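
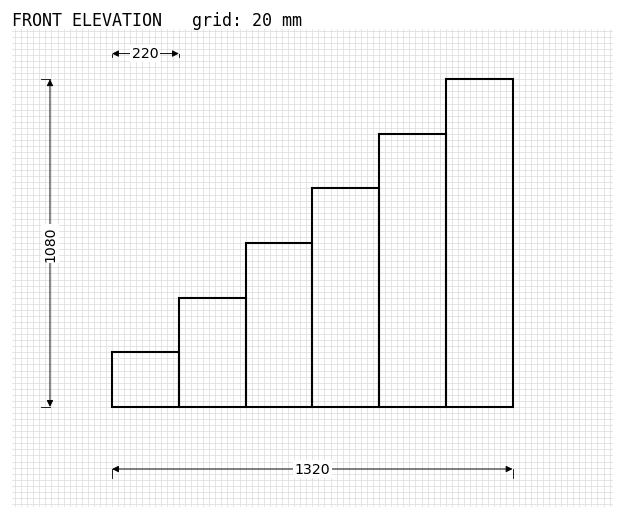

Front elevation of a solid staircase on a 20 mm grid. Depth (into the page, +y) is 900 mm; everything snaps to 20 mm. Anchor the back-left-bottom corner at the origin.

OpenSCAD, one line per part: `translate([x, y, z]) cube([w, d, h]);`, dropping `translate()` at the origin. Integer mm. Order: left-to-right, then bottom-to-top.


cube([220, 900, 180]);
translate([220, 0, 0]) cube([220, 900, 360]);
translate([440, 0, 0]) cube([220, 900, 540]);
translate([660, 0, 0]) cube([220, 900, 720]);
translate([880, 0, 0]) cube([220, 900, 900]);
translate([1100, 0, 0]) cube([220, 900, 1080]);


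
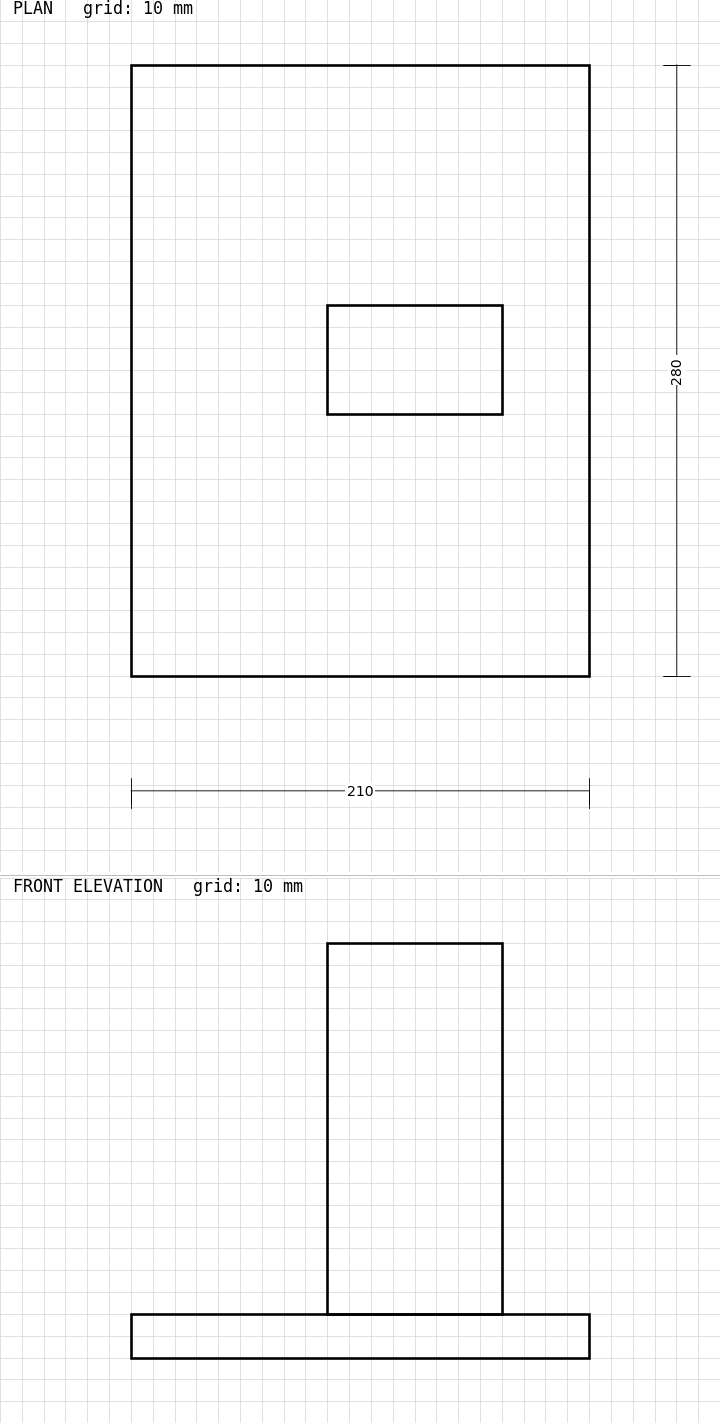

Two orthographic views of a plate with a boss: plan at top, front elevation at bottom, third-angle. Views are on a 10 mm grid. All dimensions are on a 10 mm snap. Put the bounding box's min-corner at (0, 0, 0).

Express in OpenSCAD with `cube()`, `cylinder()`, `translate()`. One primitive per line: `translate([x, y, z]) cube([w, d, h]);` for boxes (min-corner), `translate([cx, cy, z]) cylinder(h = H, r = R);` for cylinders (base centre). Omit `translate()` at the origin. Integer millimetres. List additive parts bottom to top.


cube([210, 280, 20]);
translate([90, 120, 20]) cube([80, 50, 170]);


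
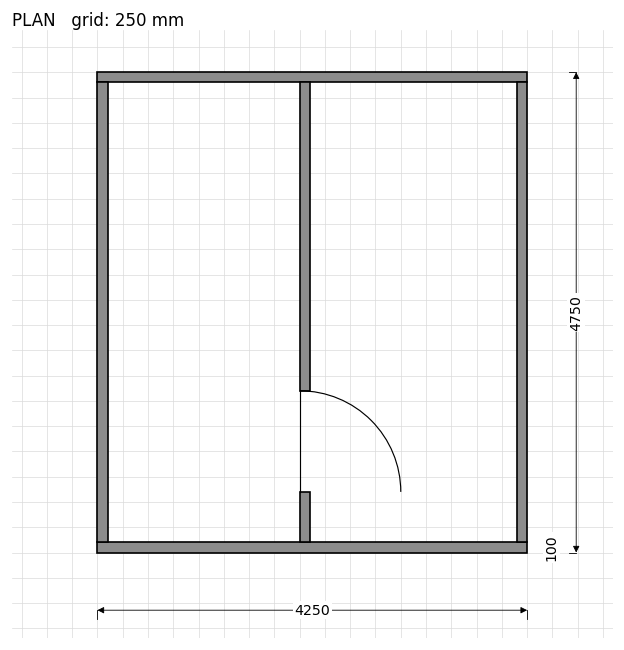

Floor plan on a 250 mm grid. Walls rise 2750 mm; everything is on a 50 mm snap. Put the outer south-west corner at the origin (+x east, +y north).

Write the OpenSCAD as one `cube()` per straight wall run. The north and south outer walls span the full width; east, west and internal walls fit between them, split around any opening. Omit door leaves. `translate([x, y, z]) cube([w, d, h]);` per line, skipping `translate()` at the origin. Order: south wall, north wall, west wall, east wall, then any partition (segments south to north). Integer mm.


cube([4250, 100, 2750]);
translate([0, 4650, 0]) cube([4250, 100, 2750]);
translate([0, 100, 0]) cube([100, 4550, 2750]);
translate([4150, 100, 0]) cube([100, 4550, 2750]);
translate([2000, 100, 0]) cube([100, 500, 2750]);
translate([2000, 1600, 0]) cube([100, 3050, 2750]);


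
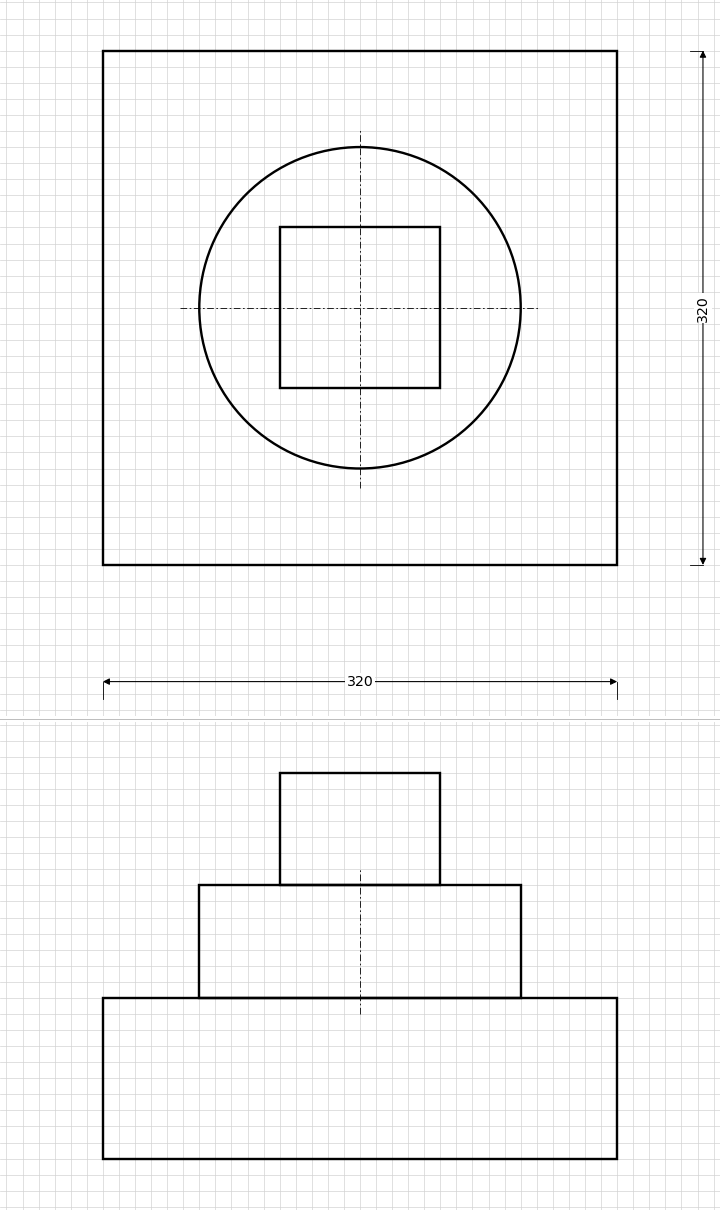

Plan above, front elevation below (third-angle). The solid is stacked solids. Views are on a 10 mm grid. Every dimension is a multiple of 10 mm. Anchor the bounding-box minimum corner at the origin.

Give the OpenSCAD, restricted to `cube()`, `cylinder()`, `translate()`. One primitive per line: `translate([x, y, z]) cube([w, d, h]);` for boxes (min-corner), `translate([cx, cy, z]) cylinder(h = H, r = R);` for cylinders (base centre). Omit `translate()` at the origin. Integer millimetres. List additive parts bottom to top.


cube([320, 320, 100]);
translate([160, 160, 100]) cylinder(h = 70, r = 100);
translate([110, 110, 170]) cube([100, 100, 70]);


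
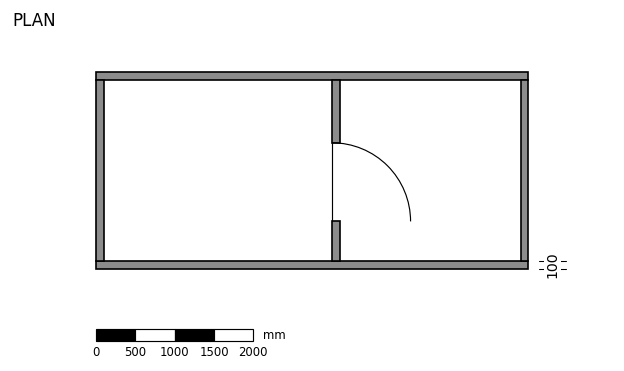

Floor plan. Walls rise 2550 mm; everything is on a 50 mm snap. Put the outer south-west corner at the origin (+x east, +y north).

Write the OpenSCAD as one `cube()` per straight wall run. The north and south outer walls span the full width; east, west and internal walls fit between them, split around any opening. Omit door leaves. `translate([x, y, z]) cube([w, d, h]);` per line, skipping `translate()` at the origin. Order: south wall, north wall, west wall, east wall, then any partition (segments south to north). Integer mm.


cube([5500, 100, 2550]);
translate([0, 2400, 0]) cube([5500, 100, 2550]);
translate([0, 100, 0]) cube([100, 2300, 2550]);
translate([5400, 100, 0]) cube([100, 2300, 2550]);
translate([3000, 100, 0]) cube([100, 500, 2550]);
translate([3000, 1600, 0]) cube([100, 800, 2550]);


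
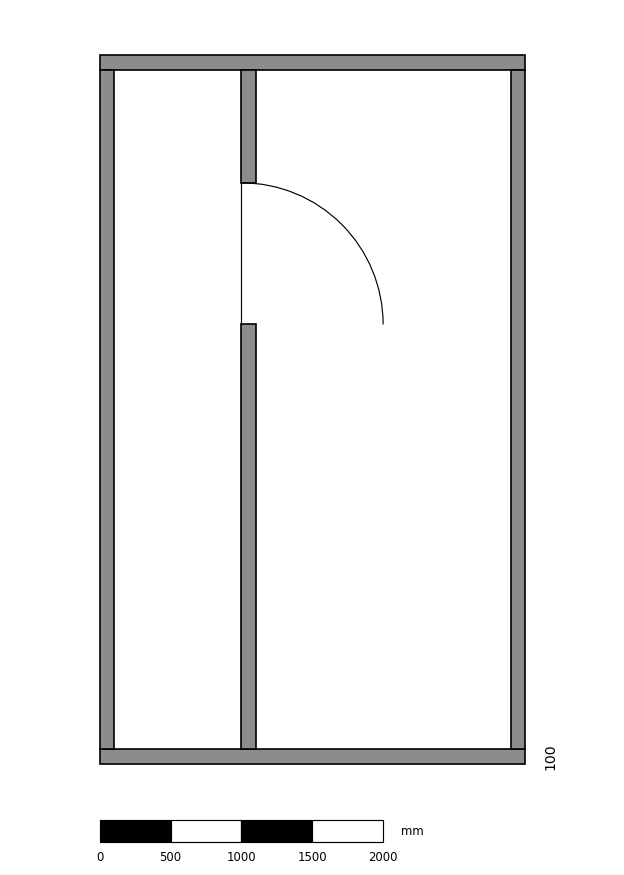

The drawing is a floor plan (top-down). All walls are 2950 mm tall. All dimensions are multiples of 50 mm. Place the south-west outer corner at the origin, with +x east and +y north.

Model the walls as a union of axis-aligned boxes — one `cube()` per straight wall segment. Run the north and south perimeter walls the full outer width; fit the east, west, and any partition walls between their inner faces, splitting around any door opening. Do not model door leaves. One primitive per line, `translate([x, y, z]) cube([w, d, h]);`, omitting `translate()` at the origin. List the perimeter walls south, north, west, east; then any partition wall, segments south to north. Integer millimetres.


cube([3000, 100, 2950]);
translate([0, 4900, 0]) cube([3000, 100, 2950]);
translate([0, 100, 0]) cube([100, 4800, 2950]);
translate([2900, 100, 0]) cube([100, 4800, 2950]);
translate([1000, 100, 0]) cube([100, 3000, 2950]);
translate([1000, 4100, 0]) cube([100, 800, 2950]);


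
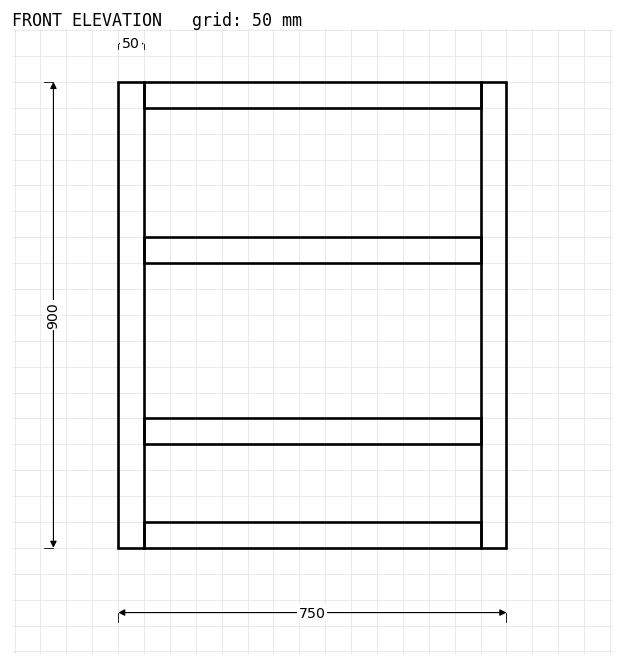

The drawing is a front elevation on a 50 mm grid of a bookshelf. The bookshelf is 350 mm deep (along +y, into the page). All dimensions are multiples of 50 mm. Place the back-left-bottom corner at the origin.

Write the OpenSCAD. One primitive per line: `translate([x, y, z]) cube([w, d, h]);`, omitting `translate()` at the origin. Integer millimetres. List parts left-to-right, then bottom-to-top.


cube([50, 350, 900]);
translate([50, 0, 0]) cube([650, 350, 50]);
translate([50, 0, 200]) cube([650, 350, 50]);
translate([50, 0, 550]) cube([650, 350, 50]);
translate([50, 0, 850]) cube([650, 350, 50]);
translate([700, 0, 0]) cube([50, 350, 900]);


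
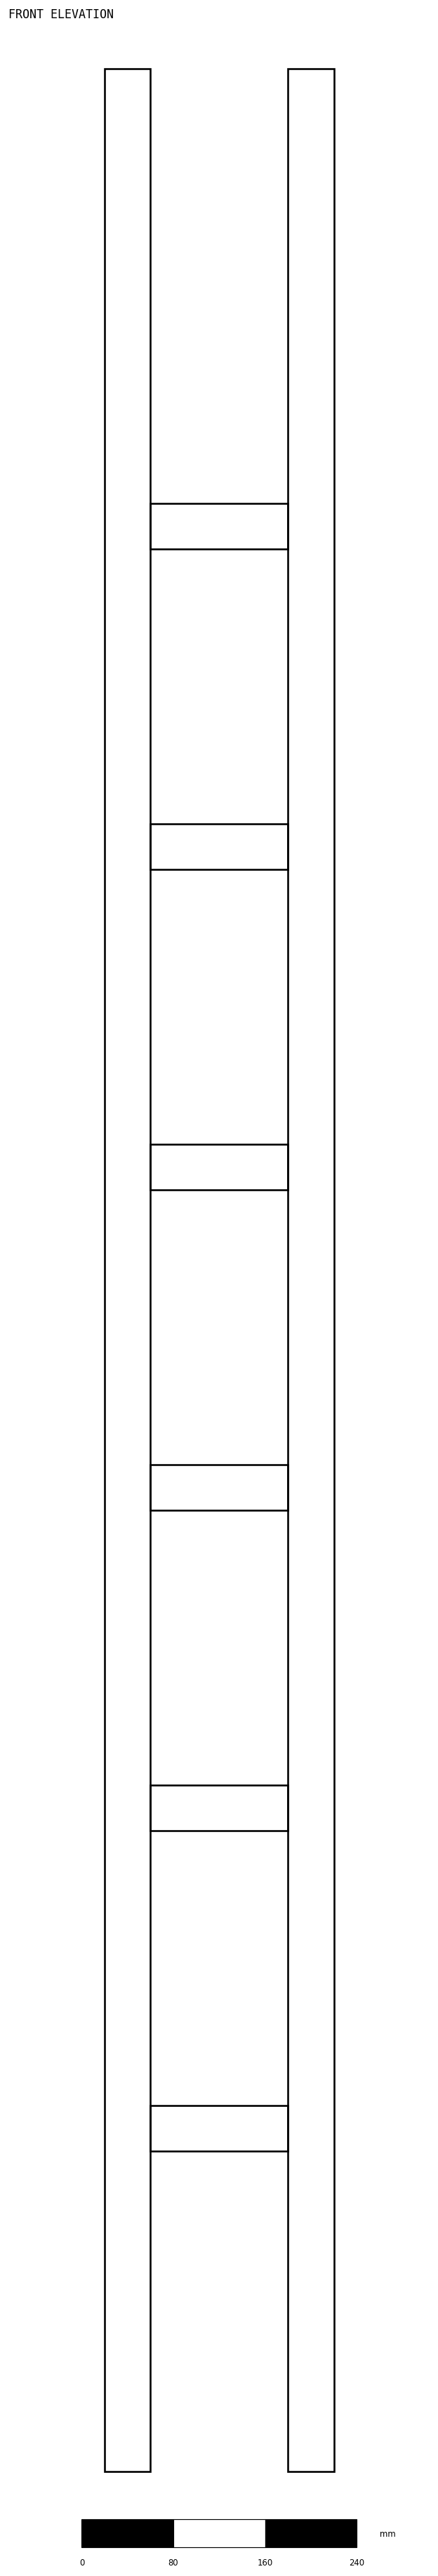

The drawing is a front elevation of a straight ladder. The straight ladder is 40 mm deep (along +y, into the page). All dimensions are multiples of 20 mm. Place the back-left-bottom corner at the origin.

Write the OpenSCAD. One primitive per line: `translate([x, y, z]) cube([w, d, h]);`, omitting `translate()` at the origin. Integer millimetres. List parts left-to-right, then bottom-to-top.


cube([40, 40, 2100]);
translate([40, 0, 280]) cube([120, 40, 40]);
translate([40, 0, 560]) cube([120, 40, 40]);
translate([40, 0, 840]) cube([120, 40, 40]);
translate([40, 0, 1120]) cube([120, 40, 40]);
translate([40, 0, 1400]) cube([120, 40, 40]);
translate([40, 0, 1680]) cube([120, 40, 40]);
translate([160, 0, 0]) cube([40, 40, 2100]);


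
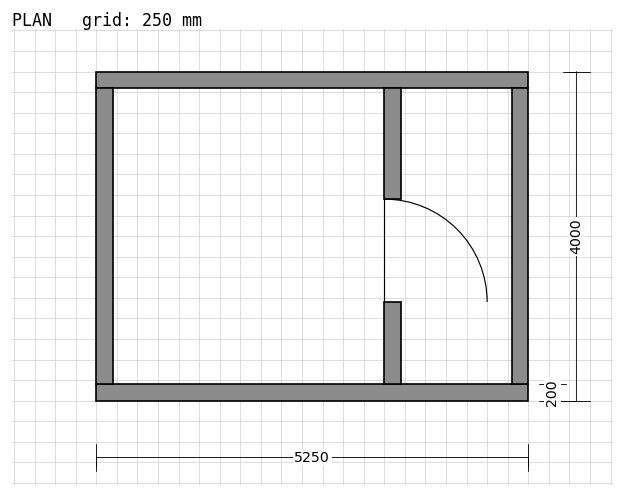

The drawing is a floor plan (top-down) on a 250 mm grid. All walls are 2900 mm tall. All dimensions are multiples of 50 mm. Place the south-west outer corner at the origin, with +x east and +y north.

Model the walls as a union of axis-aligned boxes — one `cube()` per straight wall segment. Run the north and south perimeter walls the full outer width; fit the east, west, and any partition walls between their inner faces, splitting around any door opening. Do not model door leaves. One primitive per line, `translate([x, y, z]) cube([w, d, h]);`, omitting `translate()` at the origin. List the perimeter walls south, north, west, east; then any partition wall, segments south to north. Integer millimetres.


cube([5250, 200, 2900]);
translate([0, 3800, 0]) cube([5250, 200, 2900]);
translate([0, 200, 0]) cube([200, 3600, 2900]);
translate([5050, 200, 0]) cube([200, 3600, 2900]);
translate([3500, 200, 0]) cube([200, 1000, 2900]);
translate([3500, 2450, 0]) cube([200, 1350, 2900]);


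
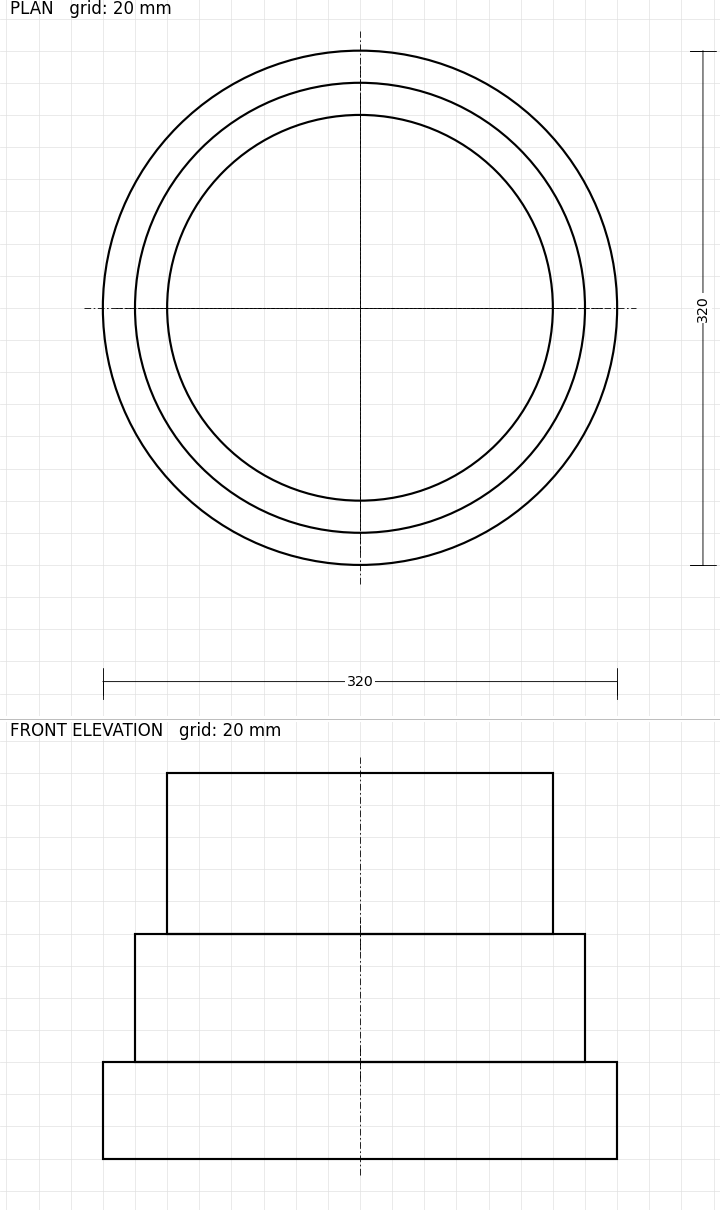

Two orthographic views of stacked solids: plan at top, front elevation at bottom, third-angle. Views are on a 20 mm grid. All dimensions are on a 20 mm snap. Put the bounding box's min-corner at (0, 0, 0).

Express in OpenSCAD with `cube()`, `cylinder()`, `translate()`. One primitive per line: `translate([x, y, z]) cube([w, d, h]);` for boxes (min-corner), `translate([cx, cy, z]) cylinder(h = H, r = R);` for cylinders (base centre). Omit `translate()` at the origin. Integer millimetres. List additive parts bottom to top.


translate([160, 160, 0]) cylinder(h = 60, r = 160);
translate([160, 160, 60]) cylinder(h = 80, r = 140);
translate([160, 160, 140]) cylinder(h = 100, r = 120);


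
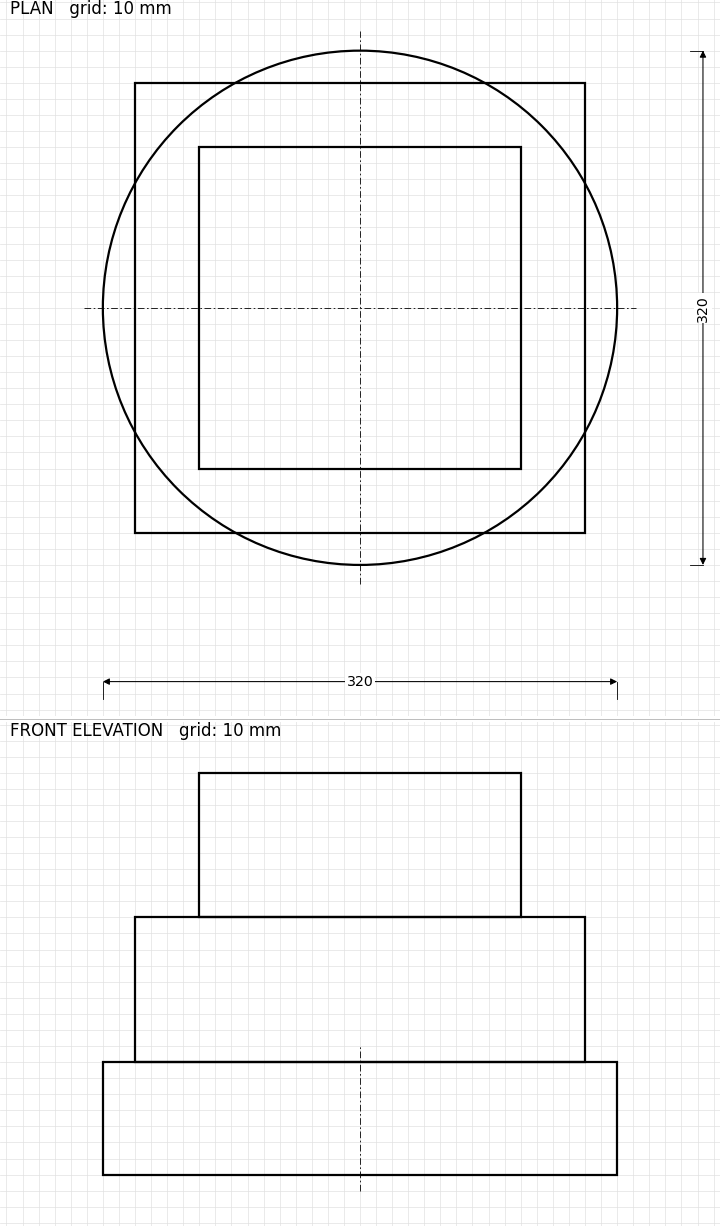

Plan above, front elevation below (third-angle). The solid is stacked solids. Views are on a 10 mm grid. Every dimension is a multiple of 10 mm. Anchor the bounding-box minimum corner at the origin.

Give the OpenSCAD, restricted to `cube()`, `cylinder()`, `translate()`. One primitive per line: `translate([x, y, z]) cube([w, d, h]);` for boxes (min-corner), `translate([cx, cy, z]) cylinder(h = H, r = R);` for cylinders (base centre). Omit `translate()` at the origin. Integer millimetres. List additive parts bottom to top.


translate([160, 160, 0]) cylinder(h = 70, r = 160);
translate([20, 20, 70]) cube([280, 280, 90]);
translate([60, 60, 160]) cube([200, 200, 90]);


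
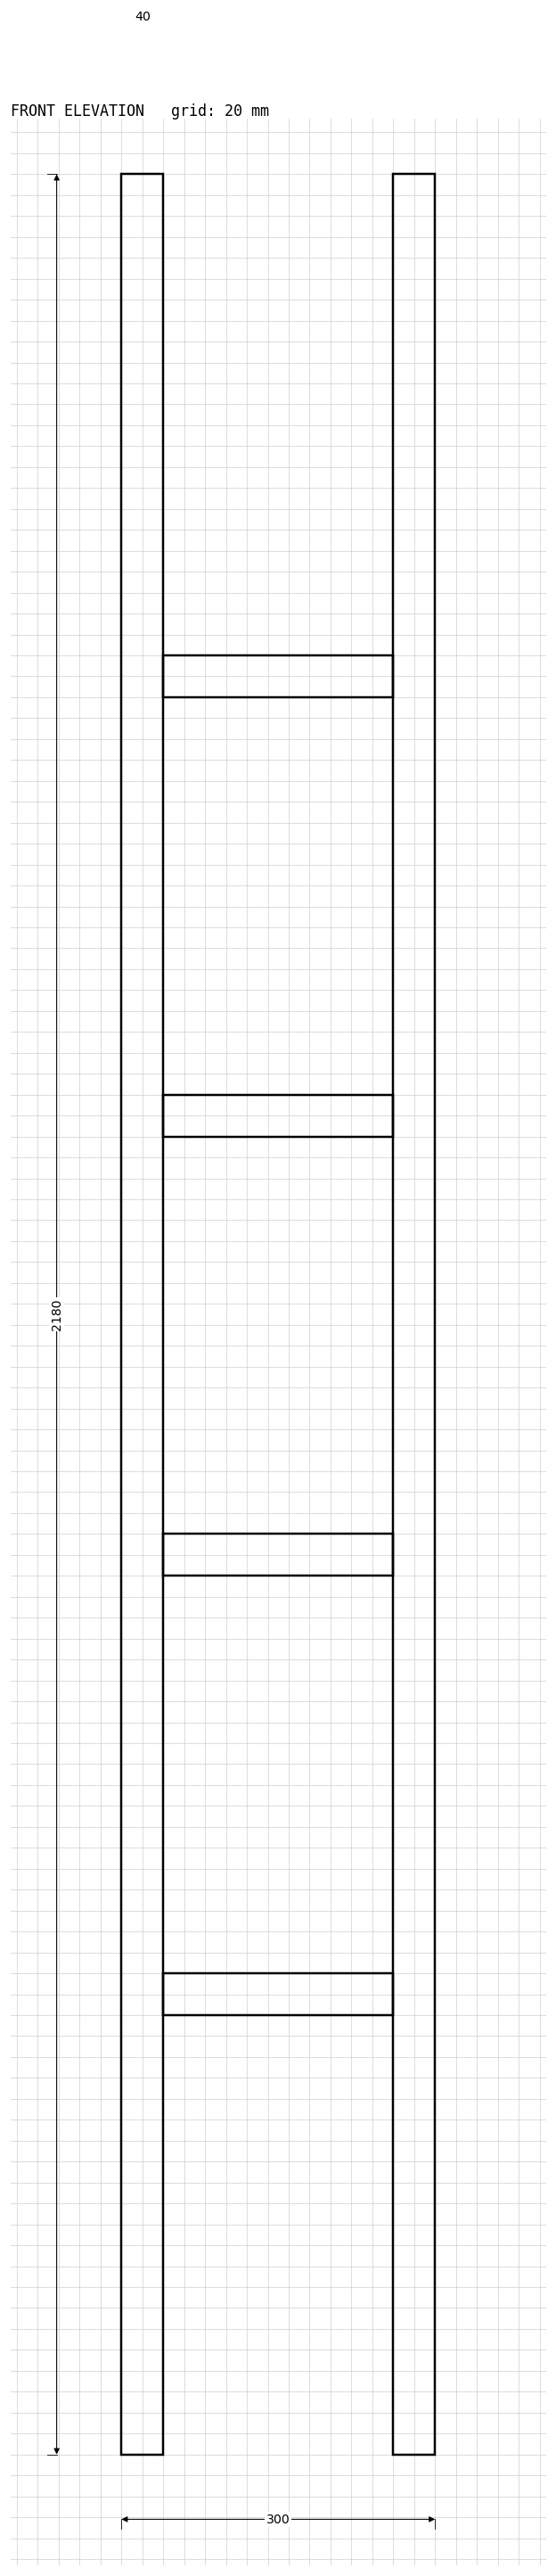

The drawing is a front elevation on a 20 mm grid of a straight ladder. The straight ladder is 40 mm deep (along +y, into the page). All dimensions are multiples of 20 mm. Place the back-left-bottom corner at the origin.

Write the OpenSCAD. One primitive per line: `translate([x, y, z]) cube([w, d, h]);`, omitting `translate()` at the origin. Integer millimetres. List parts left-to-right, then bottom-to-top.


cube([40, 40, 2180]);
translate([40, 0, 420]) cube([220, 40, 40]);
translate([40, 0, 840]) cube([220, 40, 40]);
translate([40, 0, 1260]) cube([220, 40, 40]);
translate([40, 0, 1680]) cube([220, 40, 40]);
translate([260, 0, 0]) cube([40, 40, 2180]);


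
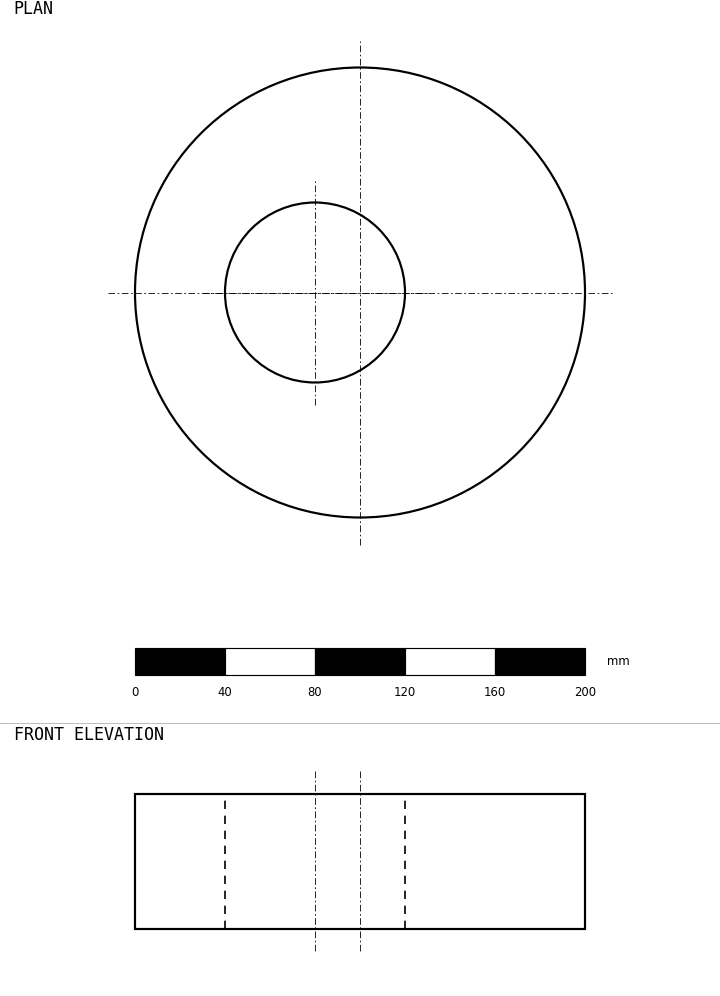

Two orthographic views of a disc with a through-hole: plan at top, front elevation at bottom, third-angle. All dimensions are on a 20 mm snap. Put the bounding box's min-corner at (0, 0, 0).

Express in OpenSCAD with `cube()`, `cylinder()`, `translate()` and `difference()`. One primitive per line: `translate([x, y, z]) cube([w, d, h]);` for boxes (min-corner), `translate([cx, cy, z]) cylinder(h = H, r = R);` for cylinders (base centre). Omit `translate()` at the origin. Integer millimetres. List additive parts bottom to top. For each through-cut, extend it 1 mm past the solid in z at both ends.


difference() {
  translate([100, 100, 0]) cylinder(h = 60, r = 100);
  translate([80, 100, -1]) cylinder(h = 62, r = 40);
}


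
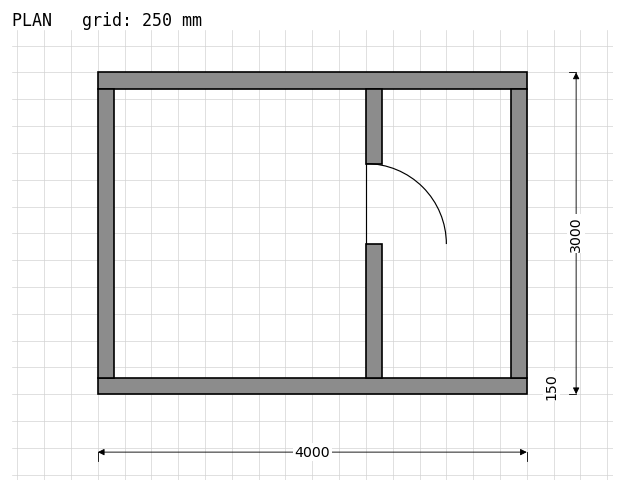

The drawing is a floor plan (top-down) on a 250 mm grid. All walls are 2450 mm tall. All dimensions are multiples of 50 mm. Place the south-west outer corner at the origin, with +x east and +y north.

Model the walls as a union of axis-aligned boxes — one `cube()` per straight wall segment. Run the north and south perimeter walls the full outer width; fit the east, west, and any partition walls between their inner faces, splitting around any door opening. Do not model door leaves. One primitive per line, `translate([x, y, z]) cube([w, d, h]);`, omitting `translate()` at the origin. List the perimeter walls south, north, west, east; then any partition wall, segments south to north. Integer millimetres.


cube([4000, 150, 2450]);
translate([0, 2850, 0]) cube([4000, 150, 2450]);
translate([0, 150, 0]) cube([150, 2700, 2450]);
translate([3850, 150, 0]) cube([150, 2700, 2450]);
translate([2500, 150, 0]) cube([150, 1250, 2450]);
translate([2500, 2150, 0]) cube([150, 700, 2450]);


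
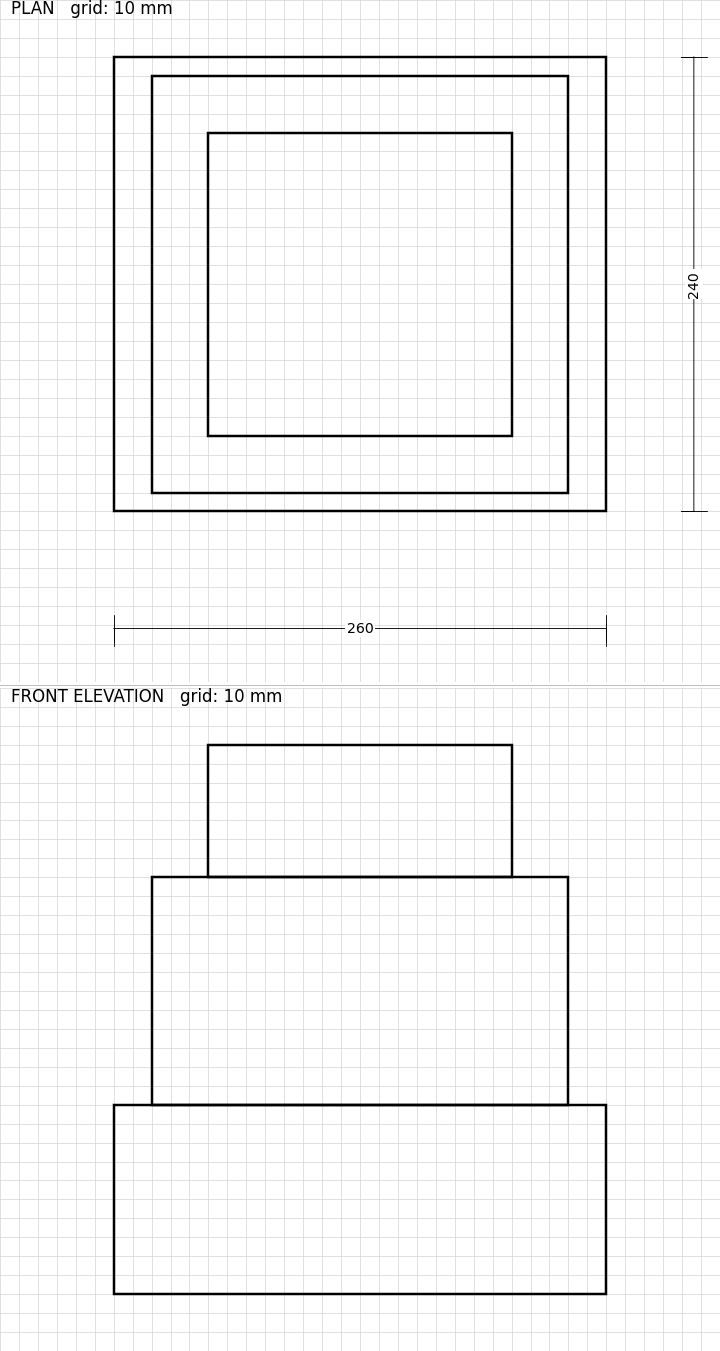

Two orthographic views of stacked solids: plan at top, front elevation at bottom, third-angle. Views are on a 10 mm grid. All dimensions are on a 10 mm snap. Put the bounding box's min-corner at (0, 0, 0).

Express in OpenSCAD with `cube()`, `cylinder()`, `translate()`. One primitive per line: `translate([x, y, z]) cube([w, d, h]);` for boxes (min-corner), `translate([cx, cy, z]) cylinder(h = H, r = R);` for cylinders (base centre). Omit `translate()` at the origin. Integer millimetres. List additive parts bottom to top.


cube([260, 240, 100]);
translate([20, 10, 100]) cube([220, 220, 120]);
translate([50, 40, 220]) cube([160, 160, 70]);


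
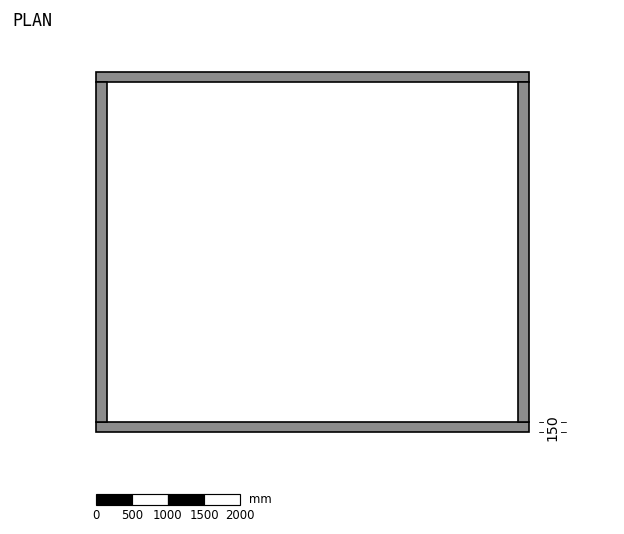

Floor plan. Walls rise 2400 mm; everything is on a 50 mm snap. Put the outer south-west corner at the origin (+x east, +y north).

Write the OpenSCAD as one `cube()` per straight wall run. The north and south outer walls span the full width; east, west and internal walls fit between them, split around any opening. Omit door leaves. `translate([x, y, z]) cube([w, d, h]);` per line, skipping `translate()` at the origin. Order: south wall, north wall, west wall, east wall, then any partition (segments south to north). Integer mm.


cube([6000, 150, 2400]);
translate([0, 4850, 0]) cube([6000, 150, 2400]);
translate([0, 150, 0]) cube([150, 4700, 2400]);
translate([5850, 150, 0]) cube([150, 4700, 2400]);


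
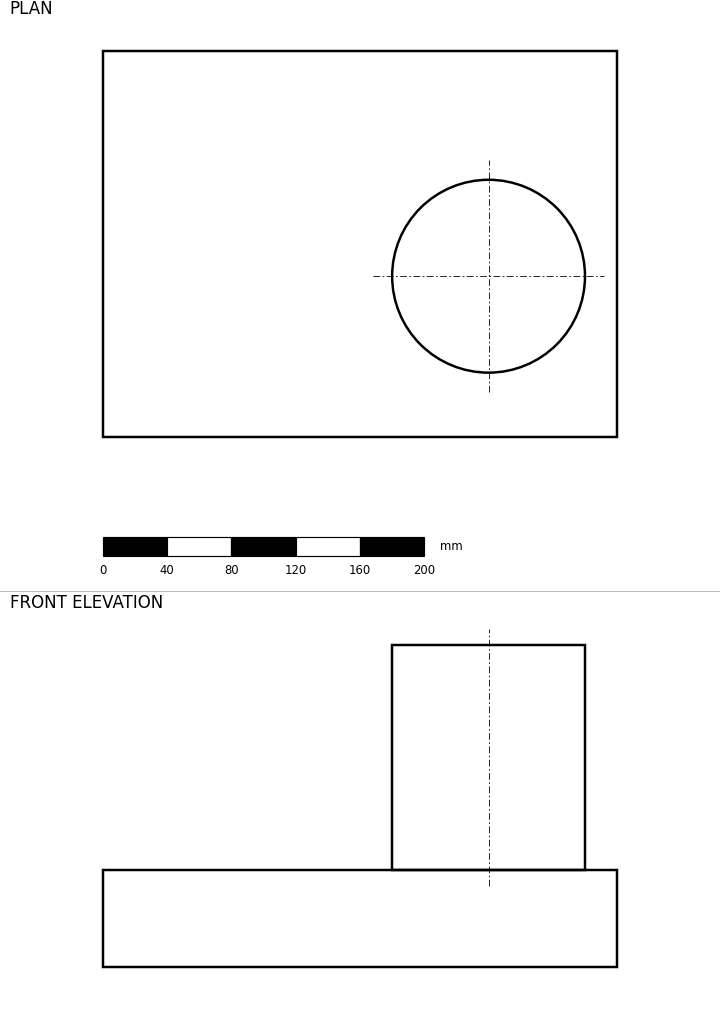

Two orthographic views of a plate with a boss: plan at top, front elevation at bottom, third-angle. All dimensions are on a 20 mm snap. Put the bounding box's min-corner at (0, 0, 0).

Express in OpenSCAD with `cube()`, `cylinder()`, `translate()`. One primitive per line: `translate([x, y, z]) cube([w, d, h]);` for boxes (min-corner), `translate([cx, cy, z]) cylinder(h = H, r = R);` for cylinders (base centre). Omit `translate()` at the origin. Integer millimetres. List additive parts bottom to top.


cube([320, 240, 60]);
translate([240, 100, 60]) cylinder(h = 140, r = 60);


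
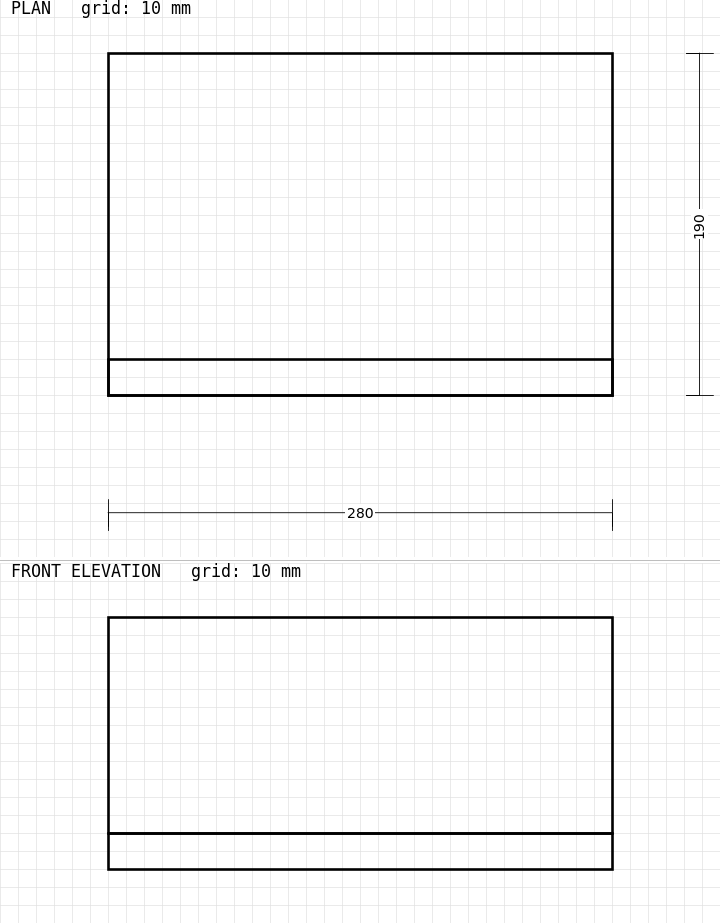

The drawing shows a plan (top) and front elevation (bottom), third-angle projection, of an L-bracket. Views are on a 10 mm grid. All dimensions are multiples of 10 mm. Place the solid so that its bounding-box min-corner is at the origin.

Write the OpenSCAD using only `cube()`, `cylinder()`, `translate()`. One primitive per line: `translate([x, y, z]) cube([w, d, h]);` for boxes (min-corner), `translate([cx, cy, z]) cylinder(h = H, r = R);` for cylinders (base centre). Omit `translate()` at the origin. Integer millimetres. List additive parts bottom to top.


cube([280, 190, 20]);
translate([0, 0, 20]) cube([280, 20, 120]);


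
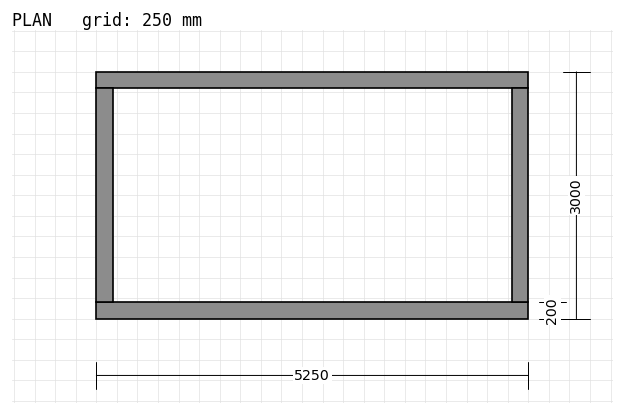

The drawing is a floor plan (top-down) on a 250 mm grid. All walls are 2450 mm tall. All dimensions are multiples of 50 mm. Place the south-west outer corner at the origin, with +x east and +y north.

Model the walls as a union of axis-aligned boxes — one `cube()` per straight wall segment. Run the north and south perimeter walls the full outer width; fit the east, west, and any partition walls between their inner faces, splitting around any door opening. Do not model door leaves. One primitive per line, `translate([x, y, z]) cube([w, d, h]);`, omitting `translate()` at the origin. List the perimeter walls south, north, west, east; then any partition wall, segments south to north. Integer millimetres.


cube([5250, 200, 2450]);
translate([0, 2800, 0]) cube([5250, 200, 2450]);
translate([0, 200, 0]) cube([200, 2600, 2450]);
translate([5050, 200, 0]) cube([200, 2600, 2450]);


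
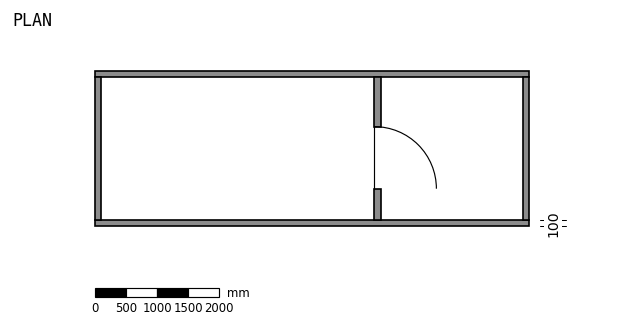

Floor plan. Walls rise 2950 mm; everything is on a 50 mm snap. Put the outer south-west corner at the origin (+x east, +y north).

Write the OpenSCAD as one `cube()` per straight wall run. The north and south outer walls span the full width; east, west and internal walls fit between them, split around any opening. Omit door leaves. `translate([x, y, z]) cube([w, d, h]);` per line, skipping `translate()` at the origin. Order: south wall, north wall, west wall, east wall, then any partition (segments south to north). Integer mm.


cube([7000, 100, 2950]);
translate([0, 2400, 0]) cube([7000, 100, 2950]);
translate([0, 100, 0]) cube([100, 2300, 2950]);
translate([6900, 100, 0]) cube([100, 2300, 2950]);
translate([4500, 100, 0]) cube([100, 500, 2950]);
translate([4500, 1600, 0]) cube([100, 800, 2950]);


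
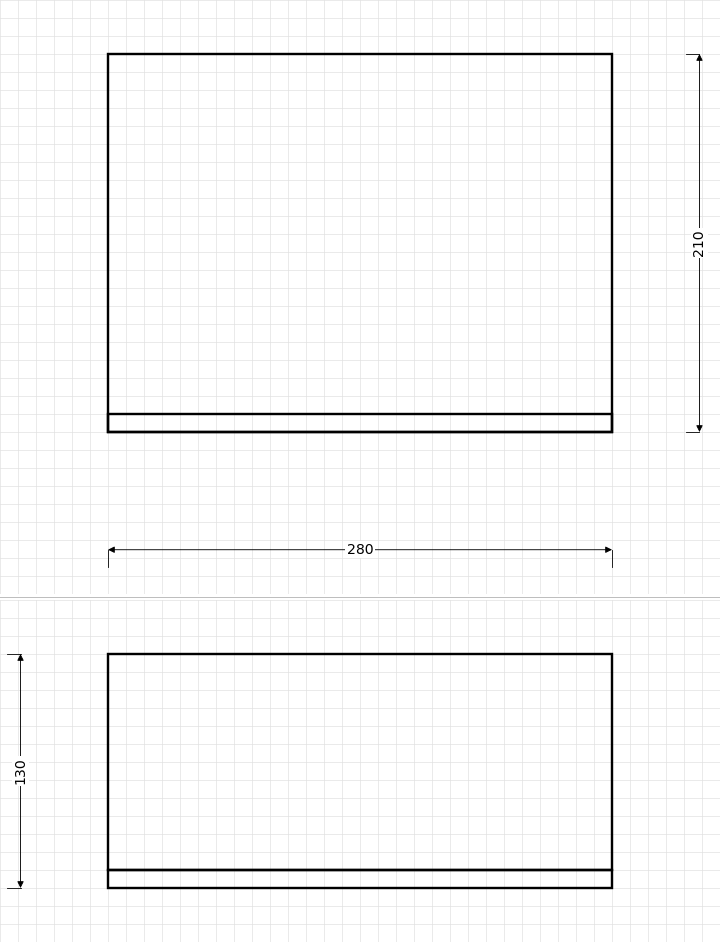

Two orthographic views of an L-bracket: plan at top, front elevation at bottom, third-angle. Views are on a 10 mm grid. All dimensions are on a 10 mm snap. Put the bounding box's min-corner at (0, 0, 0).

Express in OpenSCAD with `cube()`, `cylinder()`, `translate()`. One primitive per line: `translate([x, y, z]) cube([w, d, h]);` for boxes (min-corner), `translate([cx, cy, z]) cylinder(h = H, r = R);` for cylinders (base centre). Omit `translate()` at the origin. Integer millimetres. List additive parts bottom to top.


cube([280, 210, 10]);
translate([0, 0, 10]) cube([280, 10, 120]);


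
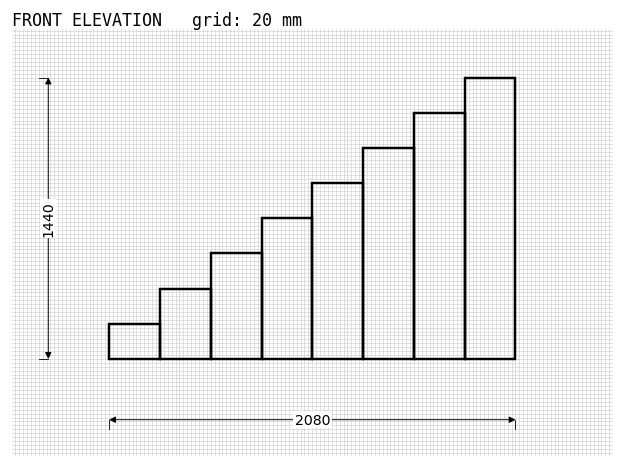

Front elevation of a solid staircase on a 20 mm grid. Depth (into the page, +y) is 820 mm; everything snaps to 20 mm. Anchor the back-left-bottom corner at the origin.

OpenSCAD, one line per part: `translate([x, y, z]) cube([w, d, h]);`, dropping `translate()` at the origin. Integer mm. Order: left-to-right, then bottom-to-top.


cube([260, 820, 180]);
translate([260, 0, 0]) cube([260, 820, 360]);
translate([520, 0, 0]) cube([260, 820, 540]);
translate([780, 0, 0]) cube([260, 820, 720]);
translate([1040, 0, 0]) cube([260, 820, 900]);
translate([1300, 0, 0]) cube([260, 820, 1080]);
translate([1560, 0, 0]) cube([260, 820, 1260]);
translate([1820, 0, 0]) cube([260, 820, 1440]);


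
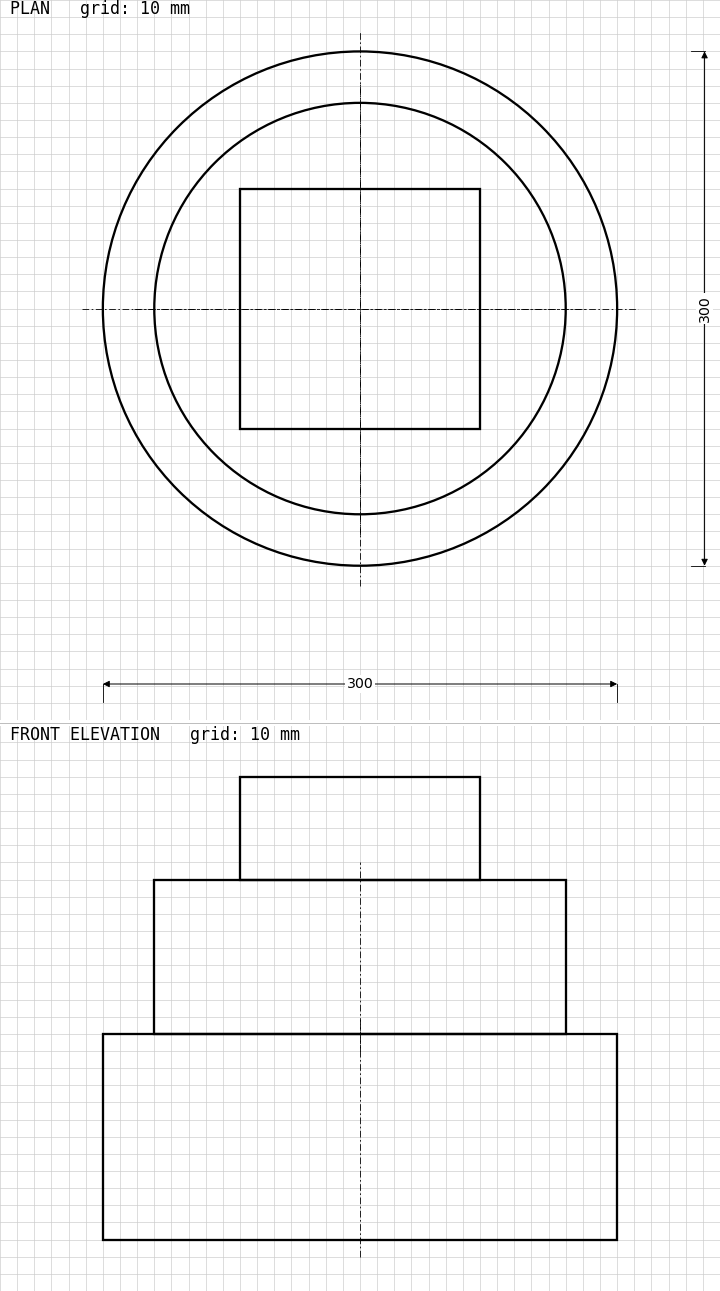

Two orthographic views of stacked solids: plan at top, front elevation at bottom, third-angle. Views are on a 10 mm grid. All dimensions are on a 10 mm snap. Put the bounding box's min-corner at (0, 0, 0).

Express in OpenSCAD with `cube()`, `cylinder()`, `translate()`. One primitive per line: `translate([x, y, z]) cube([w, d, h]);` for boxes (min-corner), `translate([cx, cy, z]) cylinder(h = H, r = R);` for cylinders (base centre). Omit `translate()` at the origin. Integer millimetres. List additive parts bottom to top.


translate([150, 150, 0]) cylinder(h = 120, r = 150);
translate([150, 150, 120]) cylinder(h = 90, r = 120);
translate([80, 80, 210]) cube([140, 140, 60]);


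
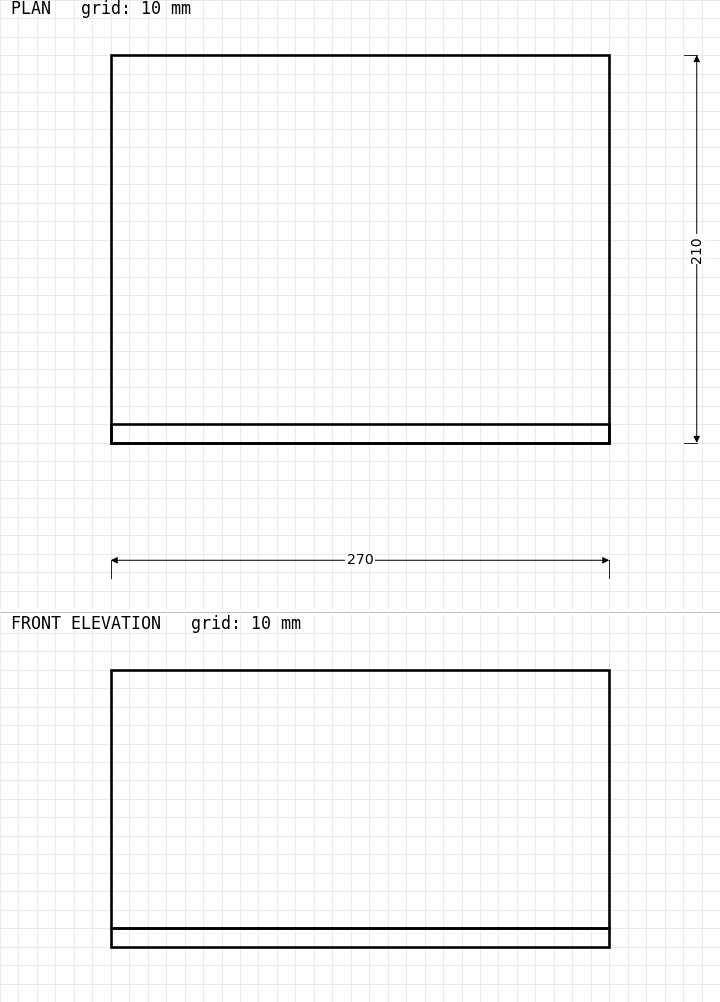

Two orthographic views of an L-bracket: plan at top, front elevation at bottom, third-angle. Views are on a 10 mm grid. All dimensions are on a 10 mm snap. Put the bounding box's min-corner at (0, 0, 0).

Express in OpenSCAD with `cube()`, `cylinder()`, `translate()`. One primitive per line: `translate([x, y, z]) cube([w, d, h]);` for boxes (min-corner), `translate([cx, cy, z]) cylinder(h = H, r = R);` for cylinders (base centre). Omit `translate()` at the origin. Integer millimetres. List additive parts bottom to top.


cube([270, 210, 10]);
translate([0, 0, 10]) cube([270, 10, 140]);


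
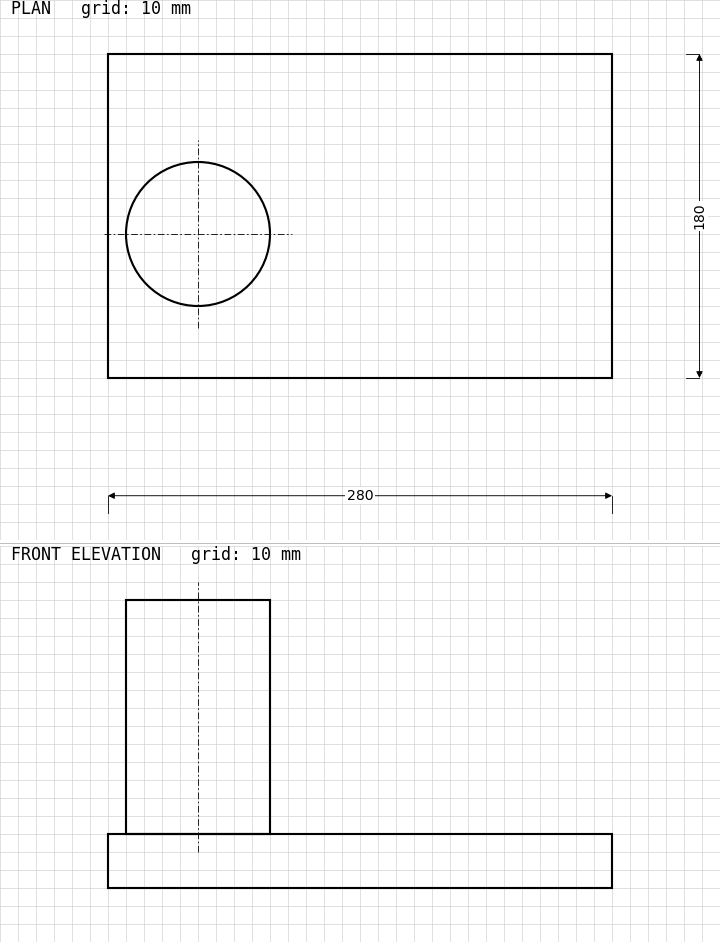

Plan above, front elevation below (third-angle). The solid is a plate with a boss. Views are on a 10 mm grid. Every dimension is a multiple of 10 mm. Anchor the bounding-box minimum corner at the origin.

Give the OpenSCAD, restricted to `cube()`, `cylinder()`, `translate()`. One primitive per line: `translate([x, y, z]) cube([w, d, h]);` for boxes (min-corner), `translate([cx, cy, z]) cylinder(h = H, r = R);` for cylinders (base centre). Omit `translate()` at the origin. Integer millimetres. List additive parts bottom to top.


cube([280, 180, 30]);
translate([50, 80, 30]) cylinder(h = 130, r = 40);


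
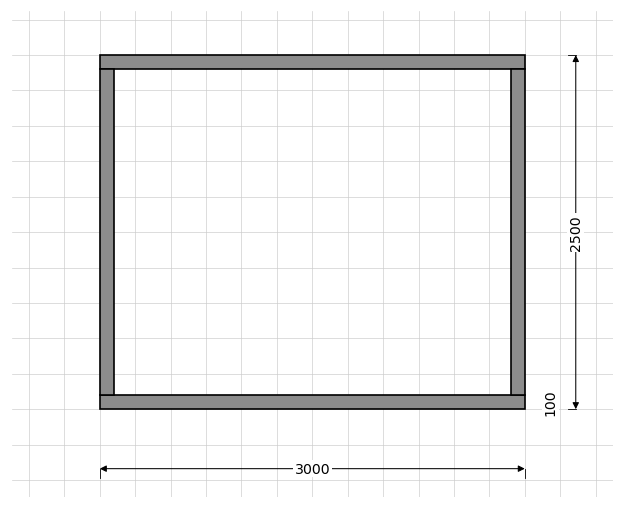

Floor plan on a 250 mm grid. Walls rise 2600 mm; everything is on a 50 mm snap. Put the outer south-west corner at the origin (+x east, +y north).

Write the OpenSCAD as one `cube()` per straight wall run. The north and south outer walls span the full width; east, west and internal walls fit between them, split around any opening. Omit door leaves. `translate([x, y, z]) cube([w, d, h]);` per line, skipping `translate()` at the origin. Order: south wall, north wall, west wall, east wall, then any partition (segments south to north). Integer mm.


cube([3000, 100, 2600]);
translate([0, 2400, 0]) cube([3000, 100, 2600]);
translate([0, 100, 0]) cube([100, 2300, 2600]);
translate([2900, 100, 0]) cube([100, 2300, 2600]);


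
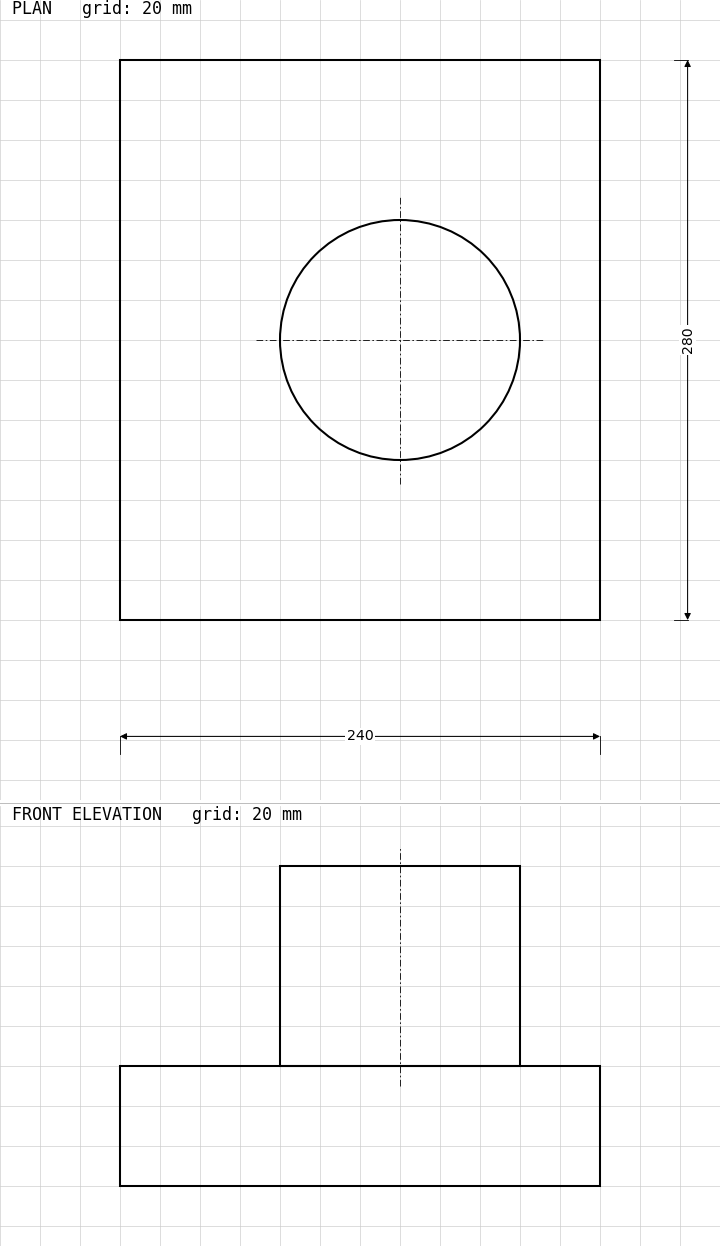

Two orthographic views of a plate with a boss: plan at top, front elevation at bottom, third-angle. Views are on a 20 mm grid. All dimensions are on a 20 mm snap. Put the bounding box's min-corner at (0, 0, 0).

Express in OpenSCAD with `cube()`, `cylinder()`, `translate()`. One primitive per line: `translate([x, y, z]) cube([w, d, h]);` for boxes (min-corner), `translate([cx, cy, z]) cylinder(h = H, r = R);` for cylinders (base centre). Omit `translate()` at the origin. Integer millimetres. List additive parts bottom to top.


cube([240, 280, 60]);
translate([140, 140, 60]) cylinder(h = 100, r = 60);


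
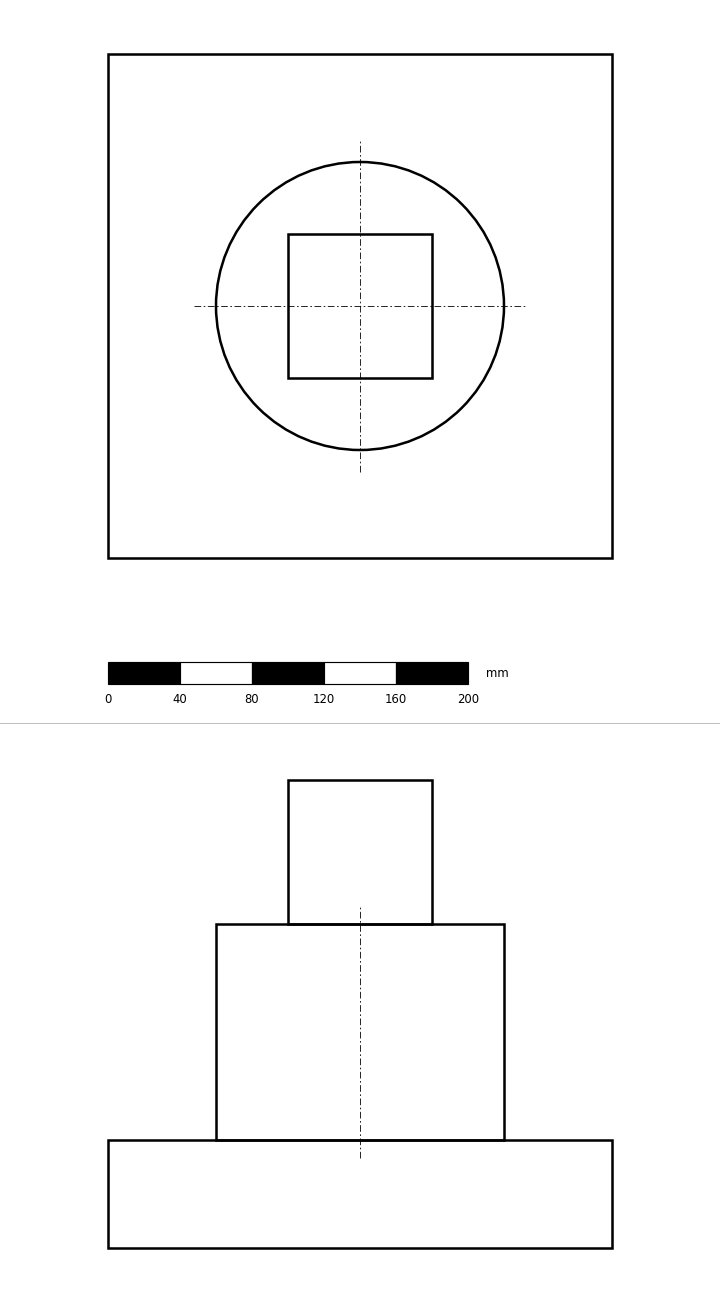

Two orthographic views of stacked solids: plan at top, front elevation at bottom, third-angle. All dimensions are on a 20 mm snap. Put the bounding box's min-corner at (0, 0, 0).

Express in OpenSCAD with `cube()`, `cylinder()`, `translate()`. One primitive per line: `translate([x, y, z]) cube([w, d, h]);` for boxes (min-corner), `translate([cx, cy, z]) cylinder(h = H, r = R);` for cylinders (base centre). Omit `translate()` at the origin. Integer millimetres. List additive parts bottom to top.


cube([280, 280, 60]);
translate([140, 140, 60]) cylinder(h = 120, r = 80);
translate([100, 100, 180]) cube([80, 80, 80]);


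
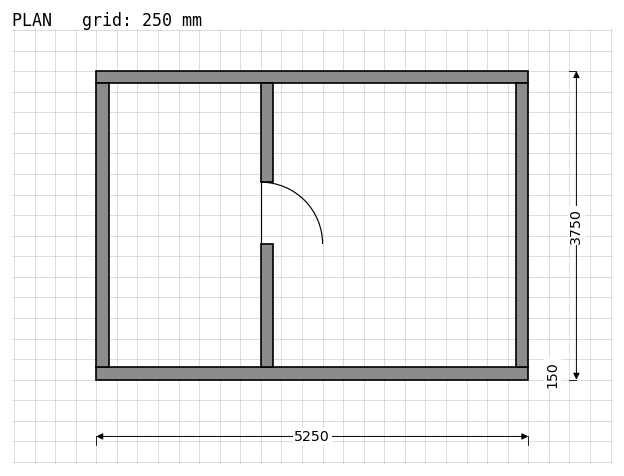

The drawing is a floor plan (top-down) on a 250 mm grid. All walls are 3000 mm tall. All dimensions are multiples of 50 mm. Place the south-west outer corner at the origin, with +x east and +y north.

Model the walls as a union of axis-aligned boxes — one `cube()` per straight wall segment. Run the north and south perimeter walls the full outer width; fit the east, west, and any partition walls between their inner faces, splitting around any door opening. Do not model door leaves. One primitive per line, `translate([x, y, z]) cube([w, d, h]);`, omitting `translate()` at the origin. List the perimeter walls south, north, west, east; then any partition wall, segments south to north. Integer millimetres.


cube([5250, 150, 3000]);
translate([0, 3600, 0]) cube([5250, 150, 3000]);
translate([0, 150, 0]) cube([150, 3450, 3000]);
translate([5100, 150, 0]) cube([150, 3450, 3000]);
translate([2000, 150, 0]) cube([150, 1500, 3000]);
translate([2000, 2400, 0]) cube([150, 1200, 3000]);


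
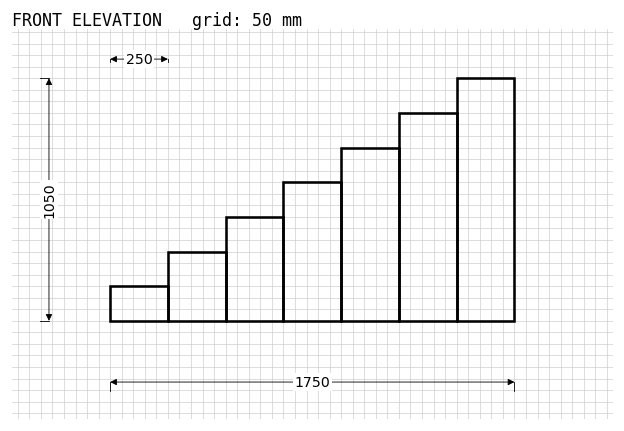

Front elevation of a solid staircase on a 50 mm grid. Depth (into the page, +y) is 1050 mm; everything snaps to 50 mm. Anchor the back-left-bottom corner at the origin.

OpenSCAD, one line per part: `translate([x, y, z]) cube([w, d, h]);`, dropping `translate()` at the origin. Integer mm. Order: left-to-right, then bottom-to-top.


cube([250, 1050, 150]);
translate([250, 0, 0]) cube([250, 1050, 300]);
translate([500, 0, 0]) cube([250, 1050, 450]);
translate([750, 0, 0]) cube([250, 1050, 600]);
translate([1000, 0, 0]) cube([250, 1050, 750]);
translate([1250, 0, 0]) cube([250, 1050, 900]);
translate([1500, 0, 0]) cube([250, 1050, 1050]);


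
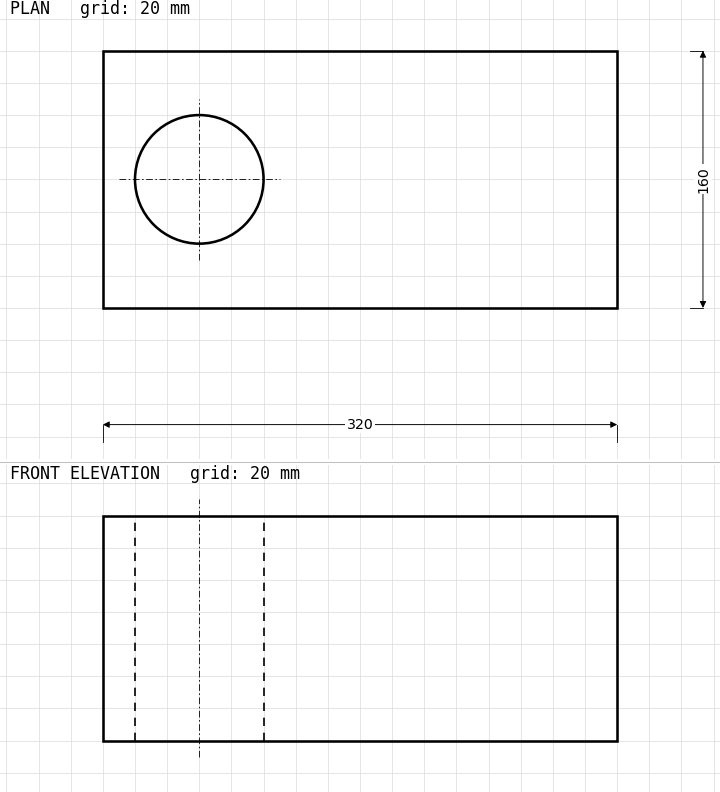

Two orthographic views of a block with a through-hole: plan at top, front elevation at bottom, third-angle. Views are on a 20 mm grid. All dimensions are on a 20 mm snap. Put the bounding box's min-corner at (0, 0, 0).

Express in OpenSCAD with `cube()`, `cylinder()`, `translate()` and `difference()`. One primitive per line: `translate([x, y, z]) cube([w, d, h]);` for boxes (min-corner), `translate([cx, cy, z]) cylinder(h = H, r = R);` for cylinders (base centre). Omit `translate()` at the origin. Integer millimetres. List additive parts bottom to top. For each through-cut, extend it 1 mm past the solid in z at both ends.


difference() {
  cube([320, 160, 140]);
  translate([60, 80, -1]) cylinder(h = 142, r = 40);
}


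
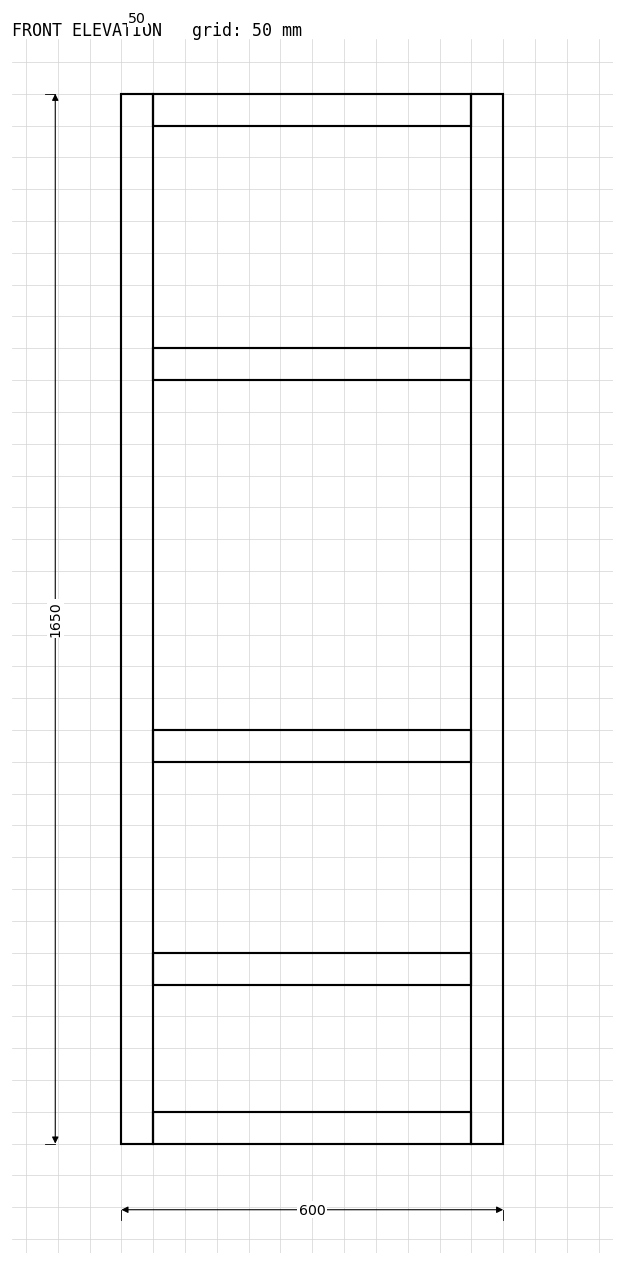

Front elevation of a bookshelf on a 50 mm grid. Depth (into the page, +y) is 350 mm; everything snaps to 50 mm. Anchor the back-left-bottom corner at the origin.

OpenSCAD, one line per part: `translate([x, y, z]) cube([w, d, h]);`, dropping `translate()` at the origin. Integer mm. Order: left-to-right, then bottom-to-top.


cube([50, 350, 1650]);
translate([50, 0, 0]) cube([500, 350, 50]);
translate([50, 0, 250]) cube([500, 350, 50]);
translate([50, 0, 600]) cube([500, 350, 50]);
translate([50, 0, 1200]) cube([500, 350, 50]);
translate([50, 0, 1600]) cube([500, 350, 50]);
translate([550, 0, 0]) cube([50, 350, 1650]);


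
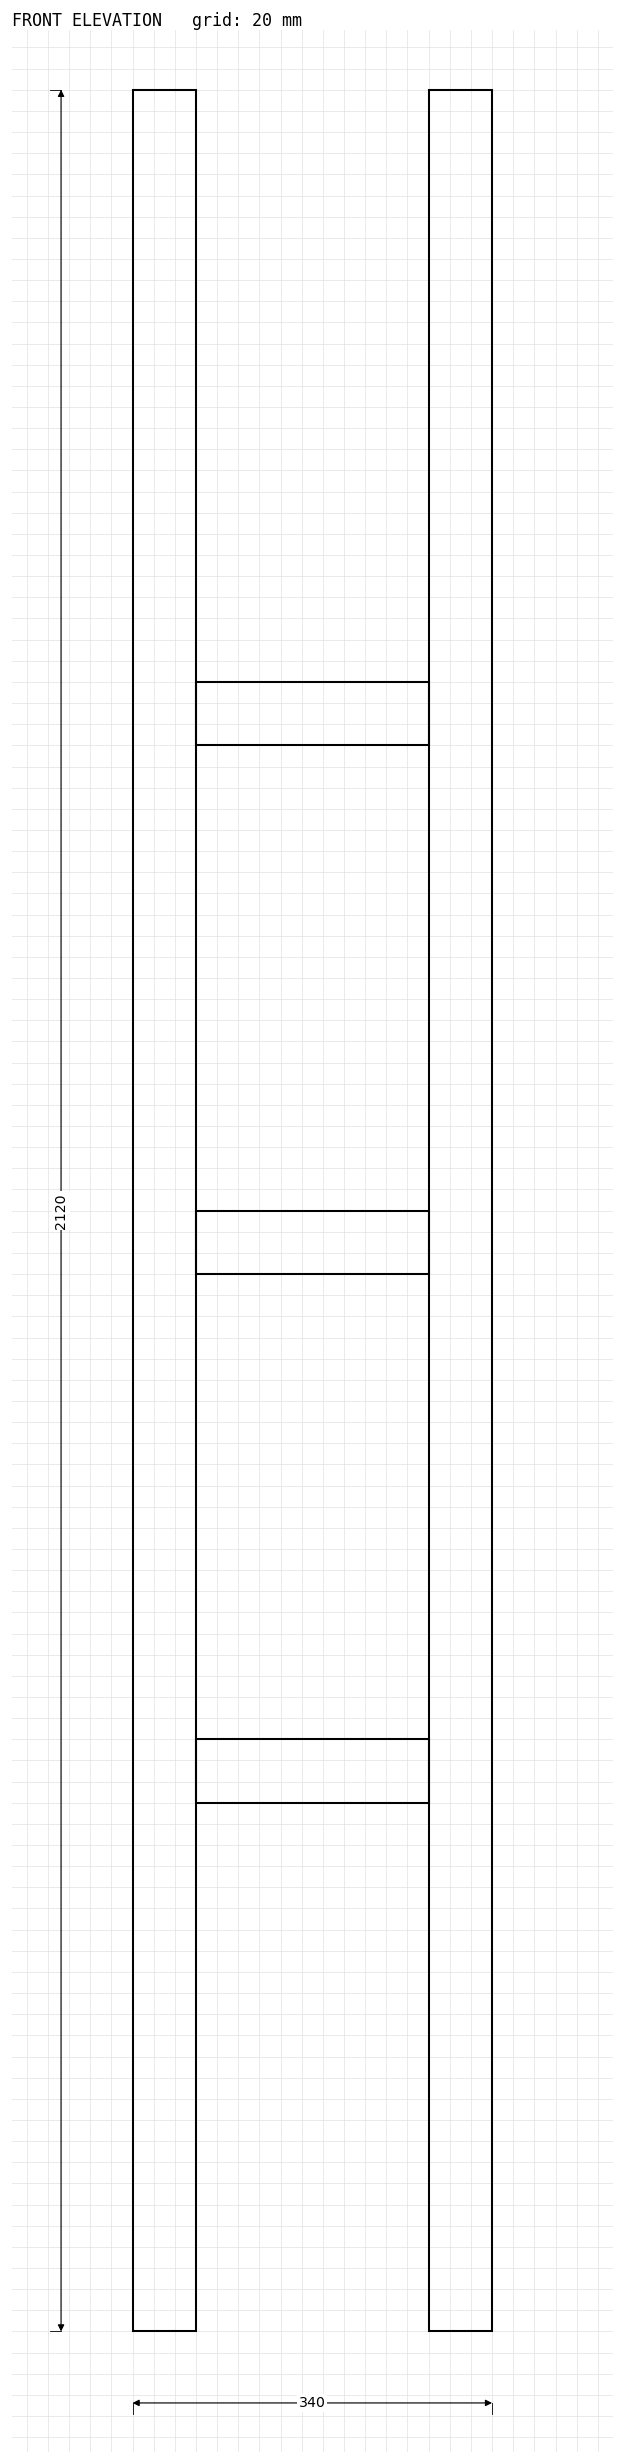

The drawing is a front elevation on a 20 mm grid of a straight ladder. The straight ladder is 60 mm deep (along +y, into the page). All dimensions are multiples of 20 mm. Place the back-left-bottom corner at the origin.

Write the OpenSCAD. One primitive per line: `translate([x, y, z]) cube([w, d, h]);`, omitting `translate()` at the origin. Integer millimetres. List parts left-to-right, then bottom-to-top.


cube([60, 60, 2120]);
translate([60, 0, 500]) cube([220, 60, 60]);
translate([60, 0, 1000]) cube([220, 60, 60]);
translate([60, 0, 1500]) cube([220, 60, 60]);
translate([280, 0, 0]) cube([60, 60, 2120]);


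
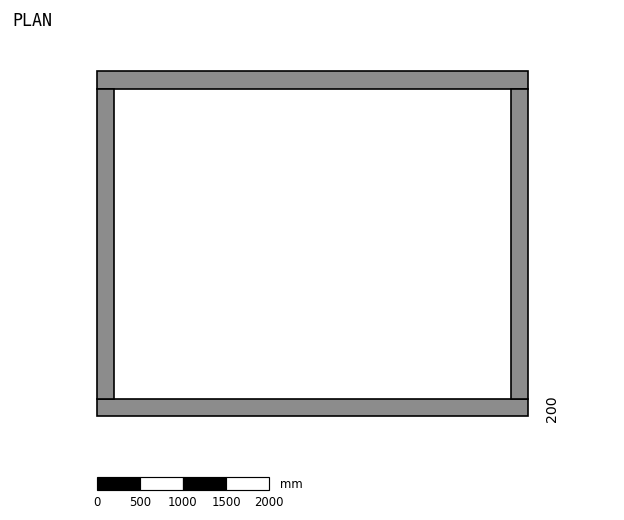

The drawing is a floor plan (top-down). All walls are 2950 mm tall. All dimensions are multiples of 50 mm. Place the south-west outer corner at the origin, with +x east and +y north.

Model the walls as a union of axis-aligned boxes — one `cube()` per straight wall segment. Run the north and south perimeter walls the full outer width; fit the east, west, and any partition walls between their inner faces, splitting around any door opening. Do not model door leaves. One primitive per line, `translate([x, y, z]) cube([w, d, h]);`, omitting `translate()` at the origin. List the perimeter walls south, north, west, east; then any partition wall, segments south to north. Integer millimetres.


cube([5000, 200, 2950]);
translate([0, 3800, 0]) cube([5000, 200, 2950]);
translate([0, 200, 0]) cube([200, 3600, 2950]);
translate([4800, 200, 0]) cube([200, 3600, 2950]);


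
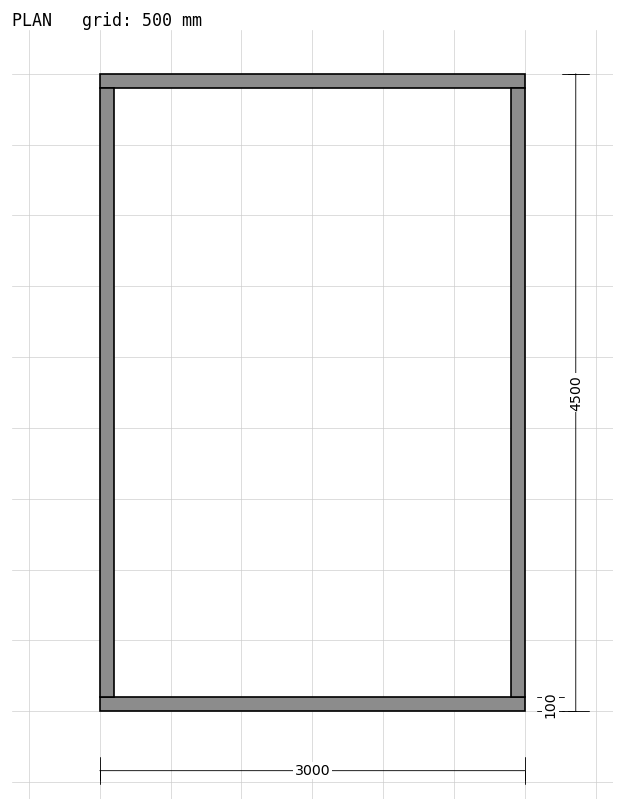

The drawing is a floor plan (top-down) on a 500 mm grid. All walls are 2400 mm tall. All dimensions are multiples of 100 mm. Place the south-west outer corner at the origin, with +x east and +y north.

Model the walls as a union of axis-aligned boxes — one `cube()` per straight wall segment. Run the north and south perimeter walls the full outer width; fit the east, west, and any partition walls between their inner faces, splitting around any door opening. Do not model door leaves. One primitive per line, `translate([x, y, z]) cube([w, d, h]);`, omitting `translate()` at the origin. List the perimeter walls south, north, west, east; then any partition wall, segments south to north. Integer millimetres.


cube([3000, 100, 2400]);
translate([0, 4400, 0]) cube([3000, 100, 2400]);
translate([0, 100, 0]) cube([100, 4300, 2400]);
translate([2900, 100, 0]) cube([100, 4300, 2400]);
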